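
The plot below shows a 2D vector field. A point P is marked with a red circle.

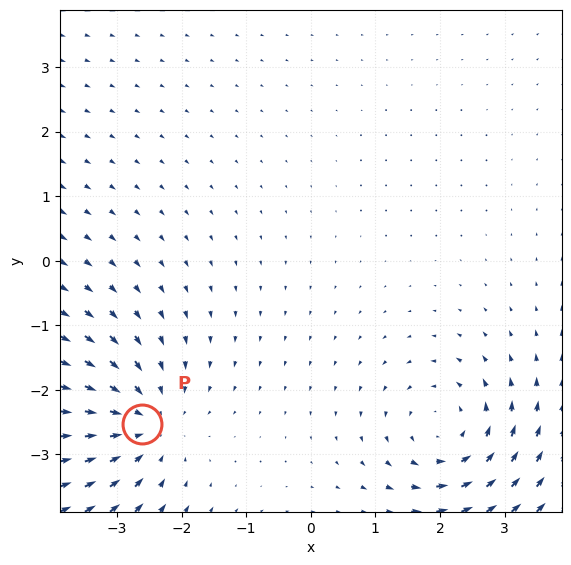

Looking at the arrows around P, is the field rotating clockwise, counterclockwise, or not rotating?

not rotating

Near P at (-2.6, -2.5) the arrows show no circulation. The curl there is ≈0.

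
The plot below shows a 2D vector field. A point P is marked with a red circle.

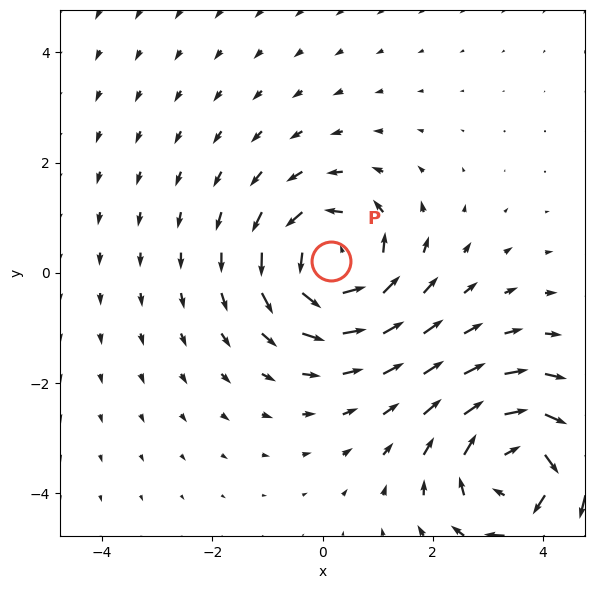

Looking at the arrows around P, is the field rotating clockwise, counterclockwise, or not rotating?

counterclockwise

Near P at (0.2, 0.2) the arrows circulate counterclockwise. The curl (z-component) there is about +4; positive curl means counterclockwise rotation.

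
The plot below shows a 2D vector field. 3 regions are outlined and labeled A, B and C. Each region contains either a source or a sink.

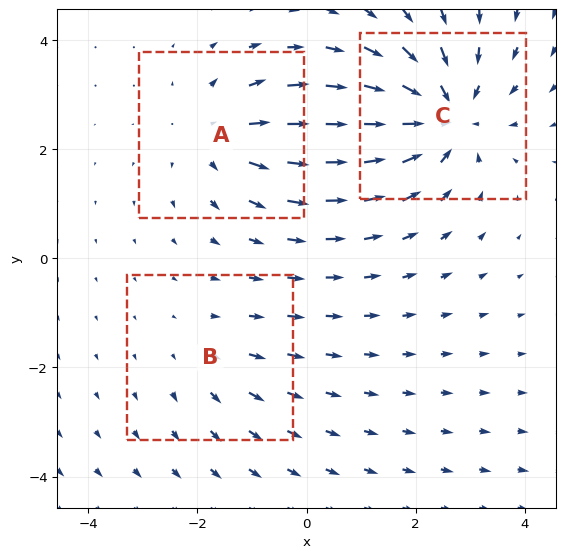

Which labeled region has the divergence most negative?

C

Divergence at each region's feature centre — A: about +3, B: about +2, C: about -4. Region C is most negative.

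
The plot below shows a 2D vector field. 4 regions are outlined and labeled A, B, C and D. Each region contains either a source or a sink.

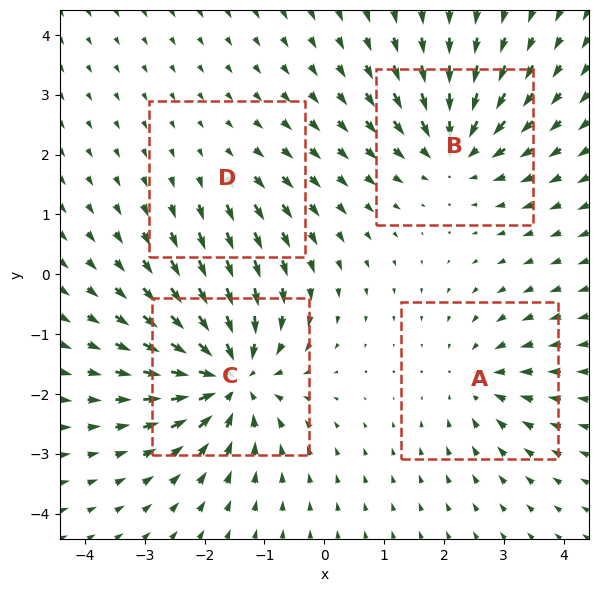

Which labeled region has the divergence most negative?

C

Divergence at each region's feature centre — A: about -4, B: about -5, C: about -8, D: about +2. Region C is most negative.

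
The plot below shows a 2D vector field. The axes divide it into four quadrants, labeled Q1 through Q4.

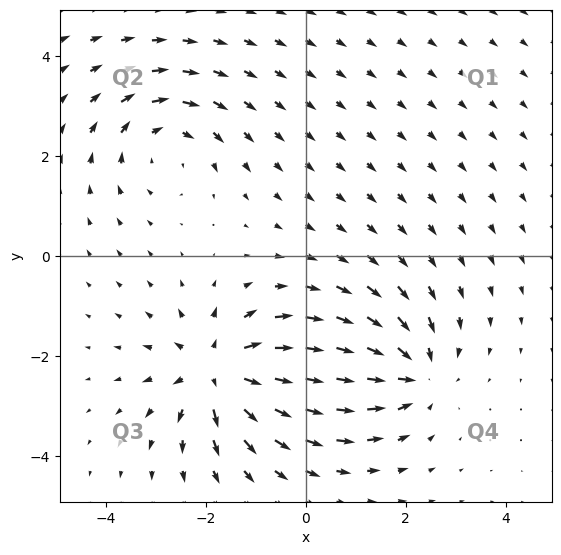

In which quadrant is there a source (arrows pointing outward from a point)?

Q3

The source sits at approximately (-1.7, -2.3), which lies in quadrant Q3. The divergence there is about +4, positive as expected for a source.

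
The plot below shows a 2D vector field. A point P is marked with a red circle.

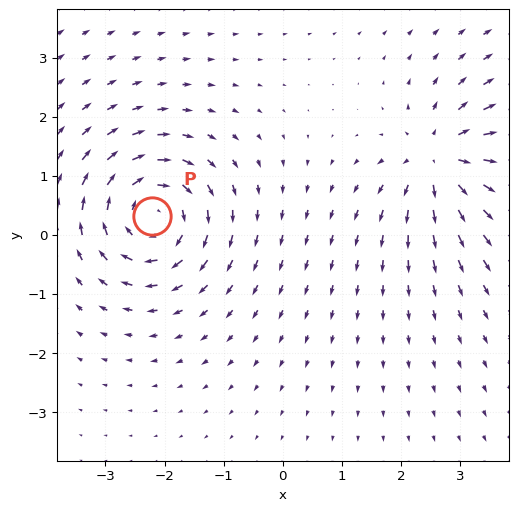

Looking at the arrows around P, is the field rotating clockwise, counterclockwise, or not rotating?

Near P at (-2.2, 0.3) the arrows circulate clockwise. The curl (z-component) there is about -4; negative curl means clockwise rotation.

clockwise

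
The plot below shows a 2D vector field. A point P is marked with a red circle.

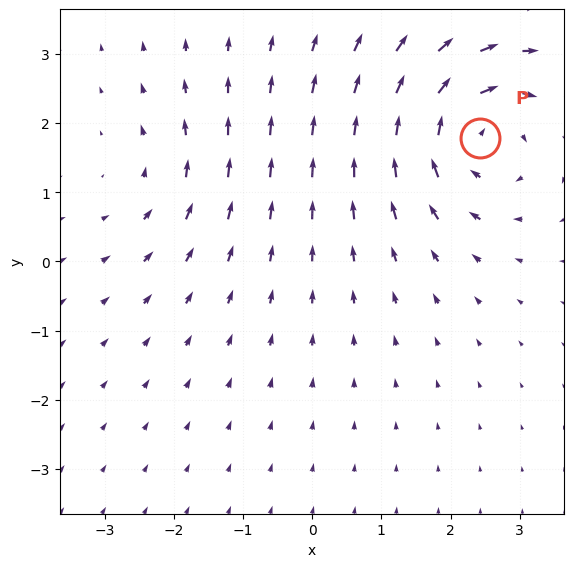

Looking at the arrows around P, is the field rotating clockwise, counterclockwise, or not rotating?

Near P at (2.4, 1.8) the arrows circulate clockwise. The curl (z-component) there is about -5; negative curl means clockwise rotation.

clockwise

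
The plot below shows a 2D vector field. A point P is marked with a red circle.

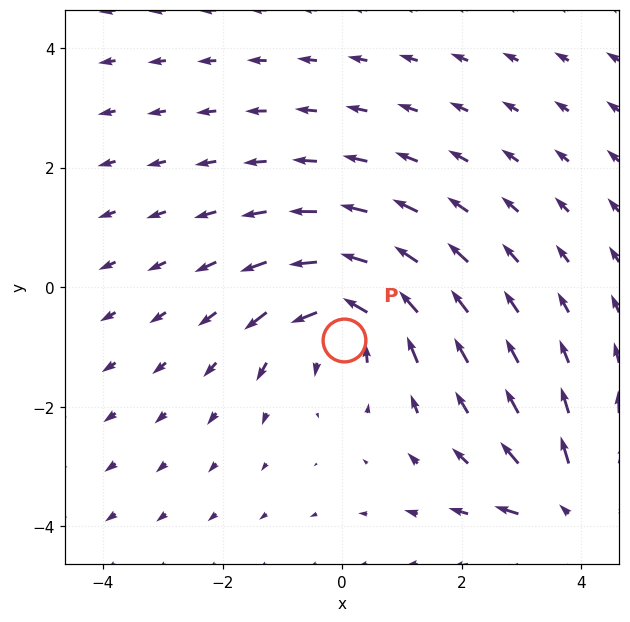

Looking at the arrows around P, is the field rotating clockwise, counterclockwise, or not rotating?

Near P at (0.0, -0.9) the arrows circulate counterclockwise. The curl (z-component) there is about +4; positive curl means counterclockwise rotation.

counterclockwise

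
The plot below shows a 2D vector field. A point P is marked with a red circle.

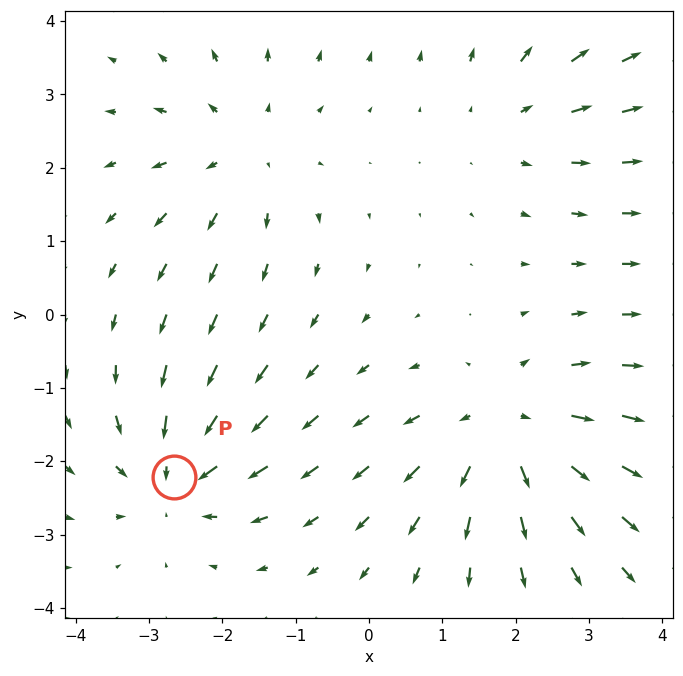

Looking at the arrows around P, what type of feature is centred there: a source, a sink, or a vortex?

sink

At P (-2.7, -2.2) the arrows converge inward. Divergence about -4, curl ≈0 — negative divergence with near-zero curl is a sink.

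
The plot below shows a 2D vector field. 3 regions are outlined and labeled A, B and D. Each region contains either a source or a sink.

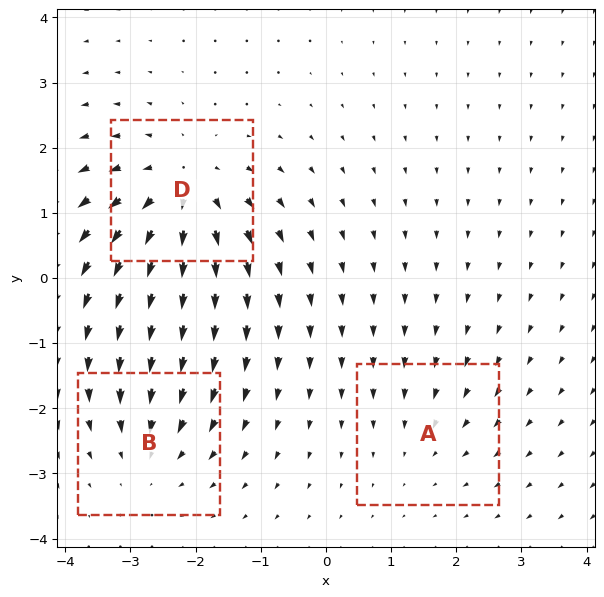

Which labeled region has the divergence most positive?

Divergence at each region's feature centre — A: about -2, B: about -3, D: about +5. Region D is most positive.

D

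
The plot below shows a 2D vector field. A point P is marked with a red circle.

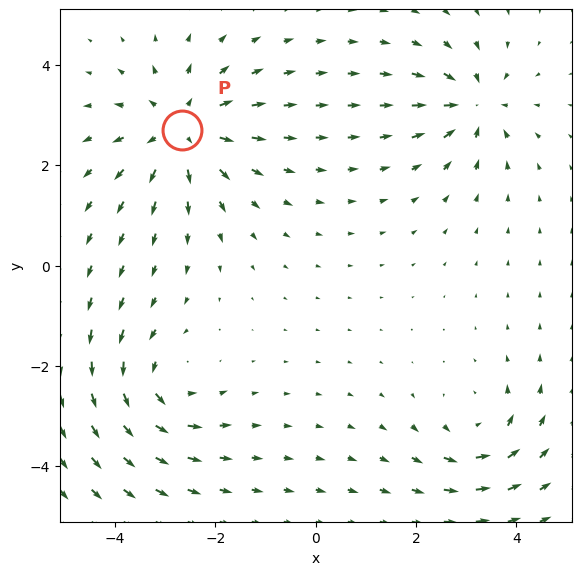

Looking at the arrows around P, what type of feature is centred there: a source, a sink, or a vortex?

At P (-2.7, 2.7) the arrows spread outward. Divergence about +5, curl ≈0 — positive divergence with near-zero curl is a source.

source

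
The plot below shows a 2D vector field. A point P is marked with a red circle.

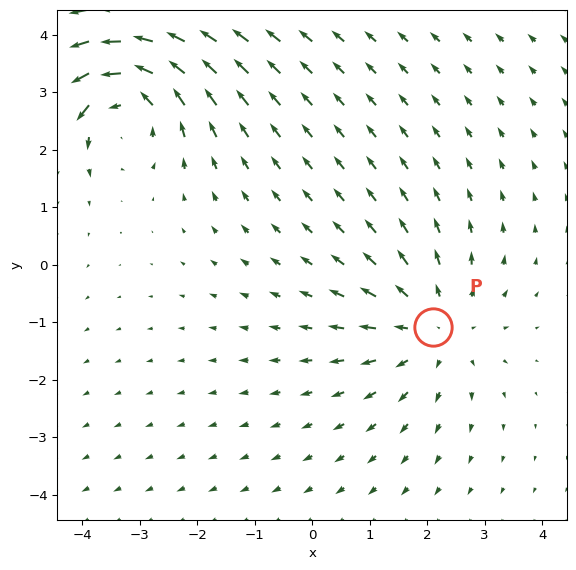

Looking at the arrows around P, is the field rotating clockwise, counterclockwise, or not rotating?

Near P at (2.1, -1.1) the arrows show no circulation. The curl there is ≈0.

not rotating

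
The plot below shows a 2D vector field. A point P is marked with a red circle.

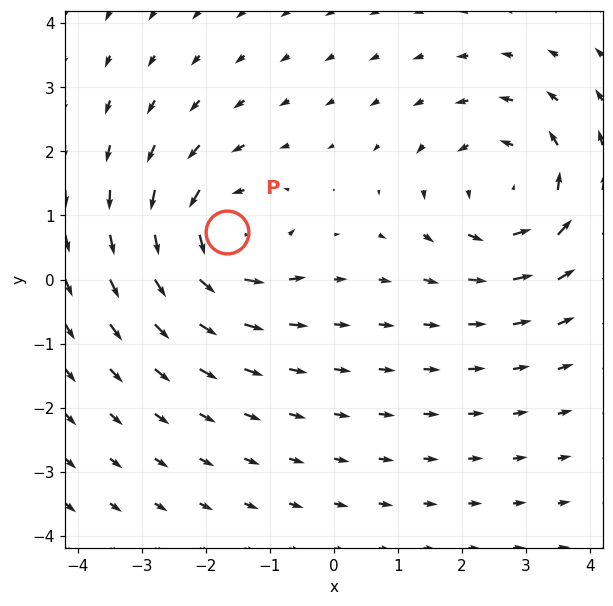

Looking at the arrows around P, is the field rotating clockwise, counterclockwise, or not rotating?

Near P at (-1.7, 0.7) the arrows circulate counterclockwise. The curl (z-component) there is about +5; positive curl means counterclockwise rotation.

counterclockwise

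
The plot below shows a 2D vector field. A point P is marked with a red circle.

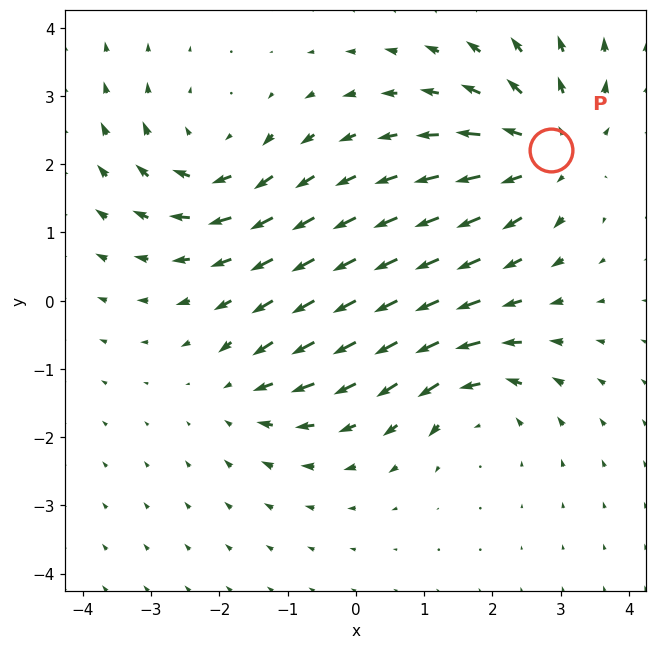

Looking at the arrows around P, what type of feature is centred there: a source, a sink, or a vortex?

source

At P (2.9, 2.2) the arrows spread outward. Divergence about +4, curl ≈0 — positive divergence with near-zero curl is a source.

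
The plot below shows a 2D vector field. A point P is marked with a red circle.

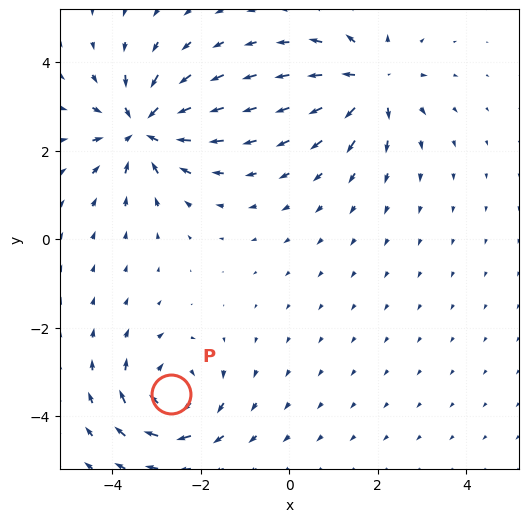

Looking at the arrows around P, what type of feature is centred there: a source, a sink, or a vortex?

At P (-2.7, -3.5) the arrows circulate clockwise. Divergence ≈0, curl about -5 — near-zero divergence with nonzero curl is a vortex.

vortex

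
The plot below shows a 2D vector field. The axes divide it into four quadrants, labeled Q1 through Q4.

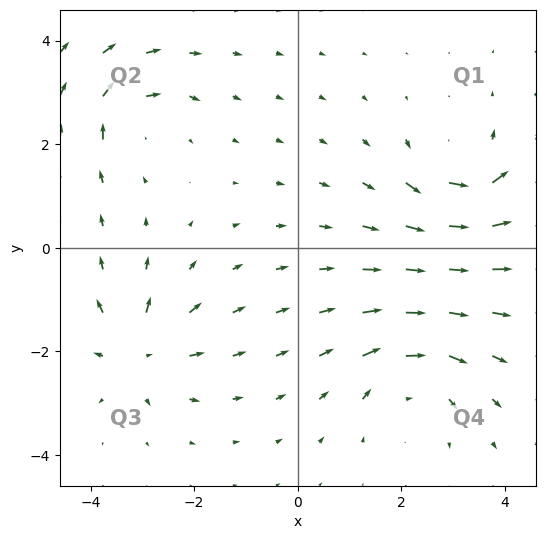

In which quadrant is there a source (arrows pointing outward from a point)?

Q3

The source sits at approximately (-3.1, -2.0), which lies in quadrant Q3. The divergence there is about +5, positive as expected for a source.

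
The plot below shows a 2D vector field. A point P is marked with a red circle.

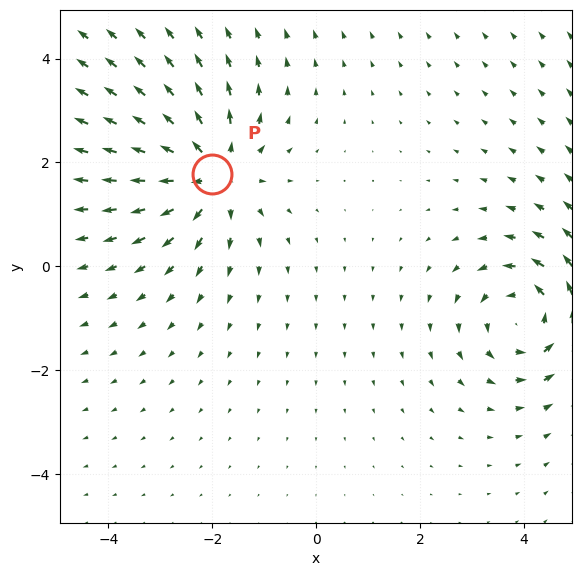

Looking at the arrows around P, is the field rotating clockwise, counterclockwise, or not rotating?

not rotating

Near P at (-2.0, 1.8) the arrows show no circulation. The curl there is ≈0.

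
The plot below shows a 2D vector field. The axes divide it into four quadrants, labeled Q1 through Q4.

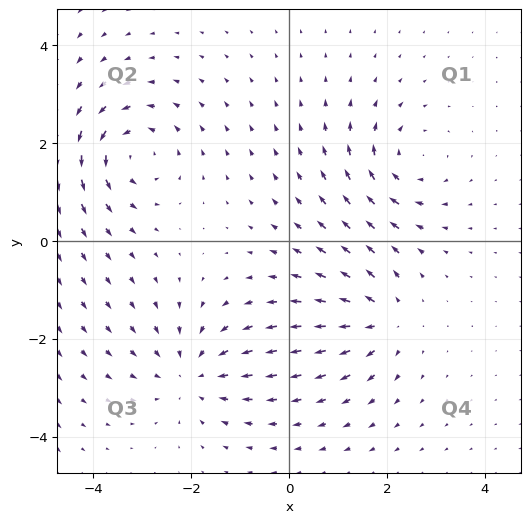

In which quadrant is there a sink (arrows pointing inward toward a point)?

The sink sits at approximately (-2.0, -2.7), which lies in quadrant Q3. The divergence there is about -3, negative as expected for a sink.

Q3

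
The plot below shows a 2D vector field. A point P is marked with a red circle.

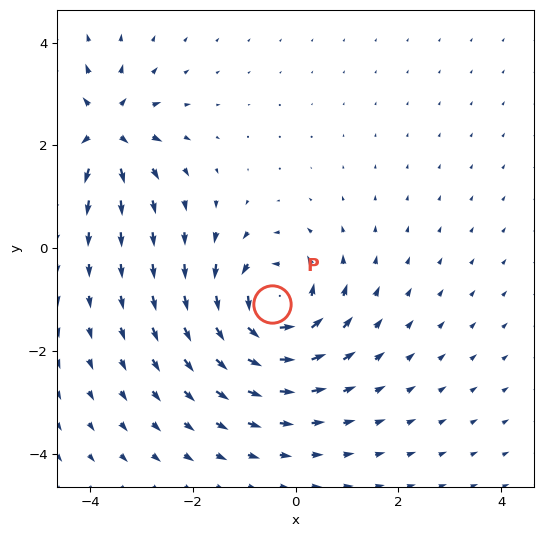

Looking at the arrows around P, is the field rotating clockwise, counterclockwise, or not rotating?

Near P at (-0.5, -1.1) the arrows circulate counterclockwise. The curl (z-component) there is about +6; positive curl means counterclockwise rotation.

counterclockwise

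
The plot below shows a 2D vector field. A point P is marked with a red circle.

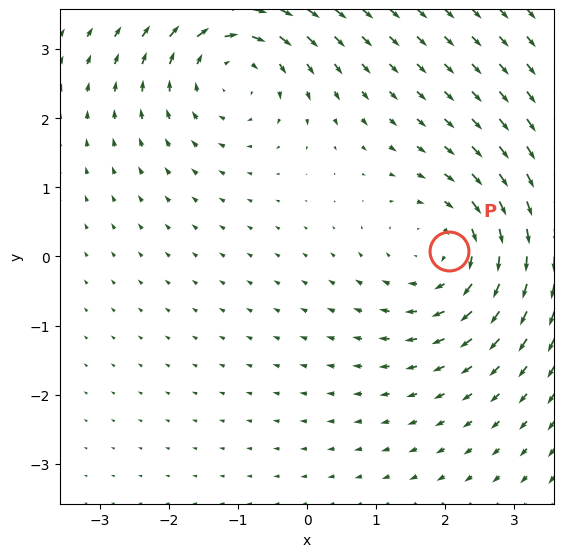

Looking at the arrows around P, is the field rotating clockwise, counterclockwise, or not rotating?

Near P at (2.1, 0.1) the arrows circulate clockwise. The curl (z-component) there is about -3; negative curl means clockwise rotation.

clockwise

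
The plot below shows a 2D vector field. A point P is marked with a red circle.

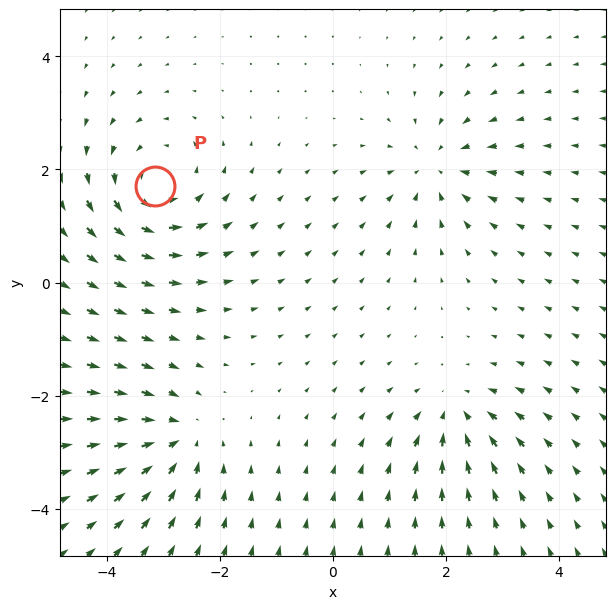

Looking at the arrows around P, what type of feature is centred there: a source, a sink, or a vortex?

At P (-3.1, 1.7) the arrows circulate counterclockwise. Divergence ≈0, curl about +5 — near-zero divergence with nonzero curl is a vortex.

vortex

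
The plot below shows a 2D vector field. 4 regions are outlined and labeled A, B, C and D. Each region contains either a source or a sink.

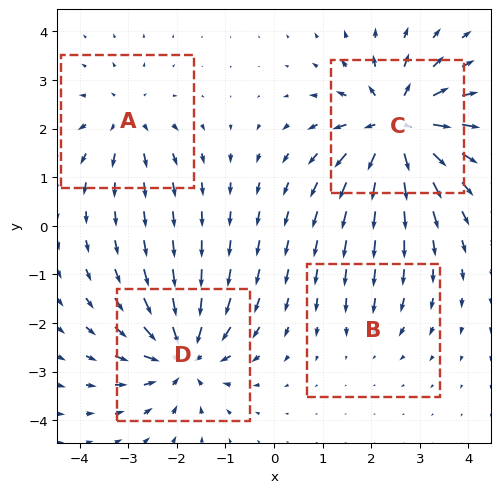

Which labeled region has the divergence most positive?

C

Divergence at each region's feature centre — A: about +4, B: about -2, C: about +8, D: about -6. Region C is most positive.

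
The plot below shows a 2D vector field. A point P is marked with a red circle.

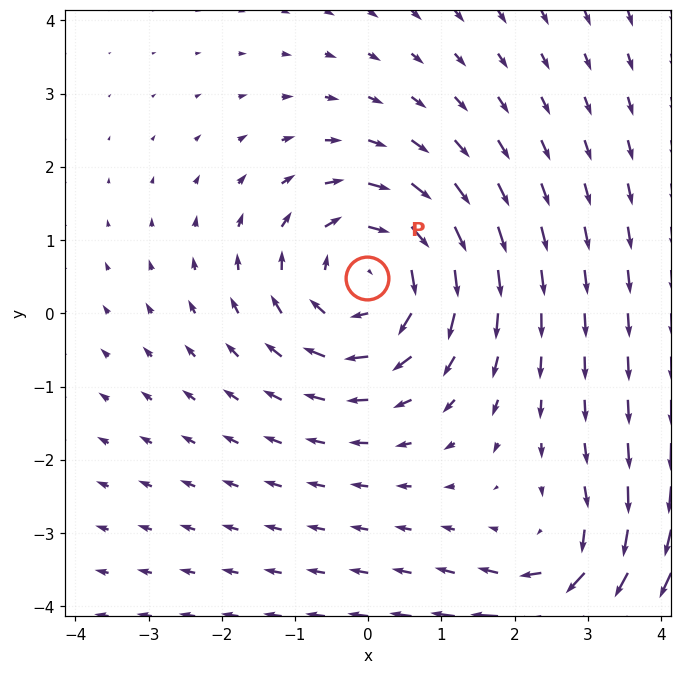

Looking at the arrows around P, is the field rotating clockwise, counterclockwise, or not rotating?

Near P at (-0.0, 0.5) the arrows circulate clockwise. The curl (z-component) there is about -4; negative curl means clockwise rotation.

clockwise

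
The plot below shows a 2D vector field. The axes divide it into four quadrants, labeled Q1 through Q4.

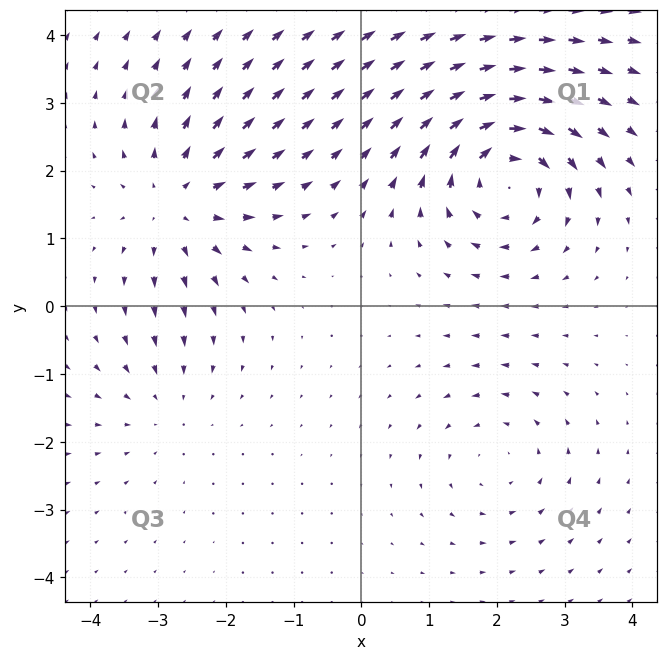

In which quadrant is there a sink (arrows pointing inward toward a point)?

The sink sits at approximately (-2.9, -1.5), which lies in quadrant Q3. The divergence there is about -2, negative as expected for a sink.

Q3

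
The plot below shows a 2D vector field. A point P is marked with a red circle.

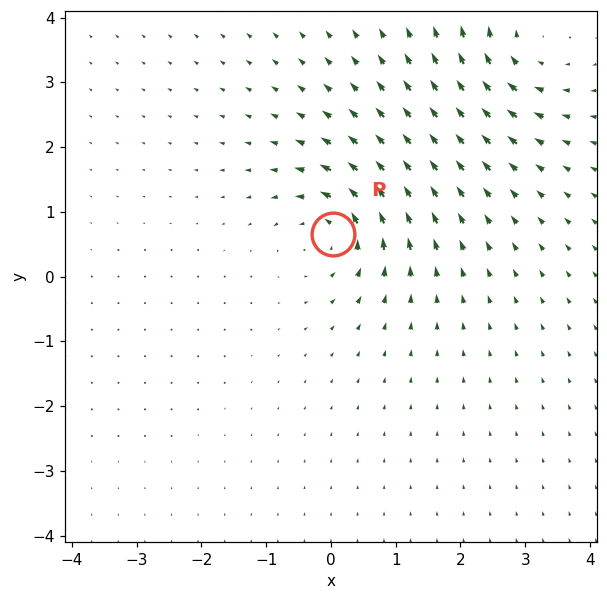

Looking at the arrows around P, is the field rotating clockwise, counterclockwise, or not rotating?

counterclockwise

Near P at (0.0, 0.7) the arrows circulate counterclockwise. The curl (z-component) there is about +6; positive curl means counterclockwise rotation.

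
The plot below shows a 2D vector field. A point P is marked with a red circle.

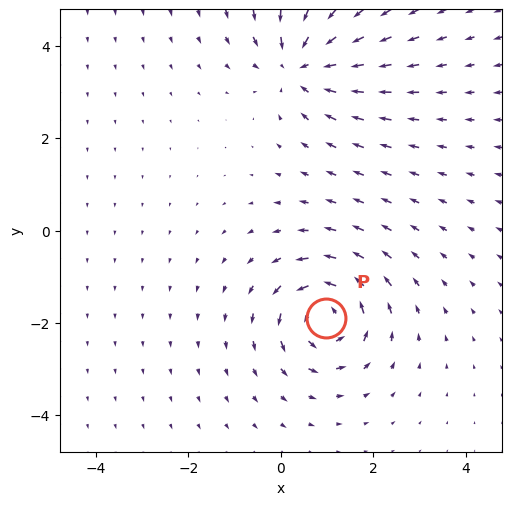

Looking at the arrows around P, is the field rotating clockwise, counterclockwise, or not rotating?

counterclockwise

Near P at (1.0, -1.9) the arrows circulate counterclockwise. The curl (z-component) there is about +5; positive curl means counterclockwise rotation.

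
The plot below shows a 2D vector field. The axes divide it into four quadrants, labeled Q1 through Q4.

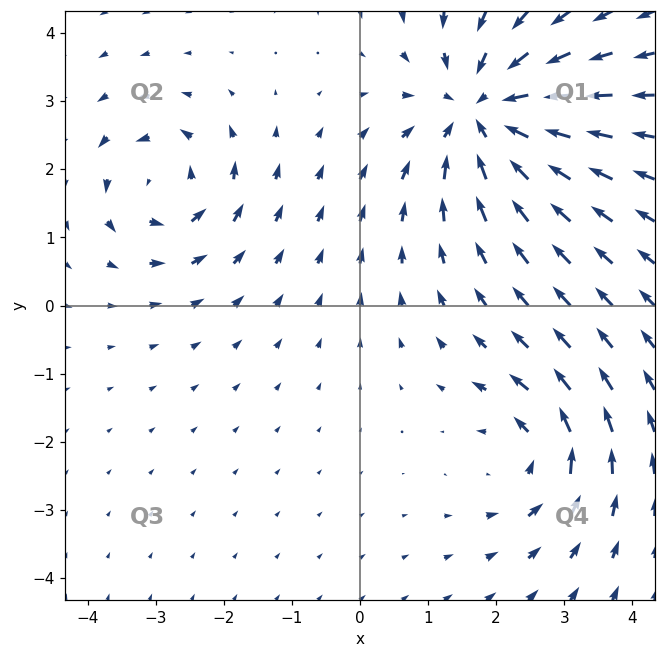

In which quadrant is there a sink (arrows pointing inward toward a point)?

Q1

The sink sits at approximately (1.8, 2.8), which lies in quadrant Q1. The divergence there is about -5, negative as expected for a sink.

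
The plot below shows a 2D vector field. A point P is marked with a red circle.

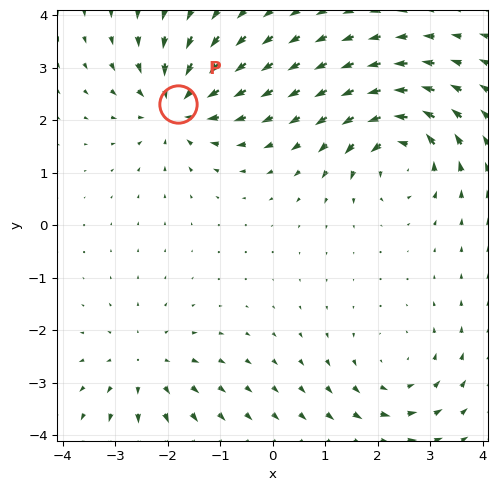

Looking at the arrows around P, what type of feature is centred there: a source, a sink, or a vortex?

sink

At P (-1.8, 2.3) the arrows converge inward. Divergence about -5, curl ≈0 — negative divergence with near-zero curl is a sink.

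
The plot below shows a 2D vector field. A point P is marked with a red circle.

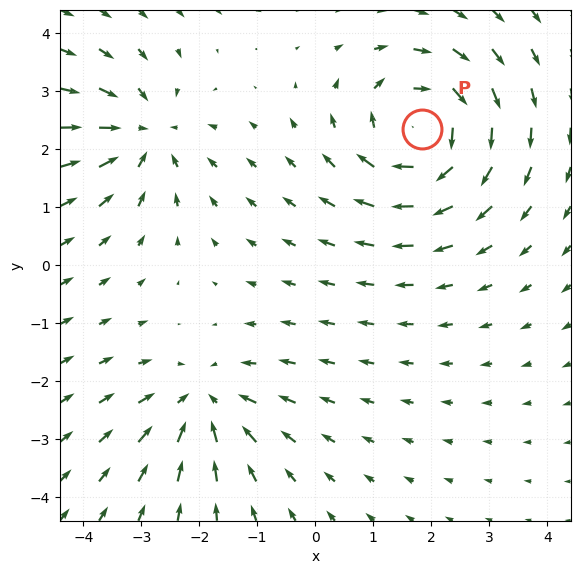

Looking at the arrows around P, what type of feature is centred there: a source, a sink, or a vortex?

vortex

At P (1.8, 2.3) the arrows circulate clockwise. Divergence ≈0, curl about -4 — near-zero divergence with nonzero curl is a vortex.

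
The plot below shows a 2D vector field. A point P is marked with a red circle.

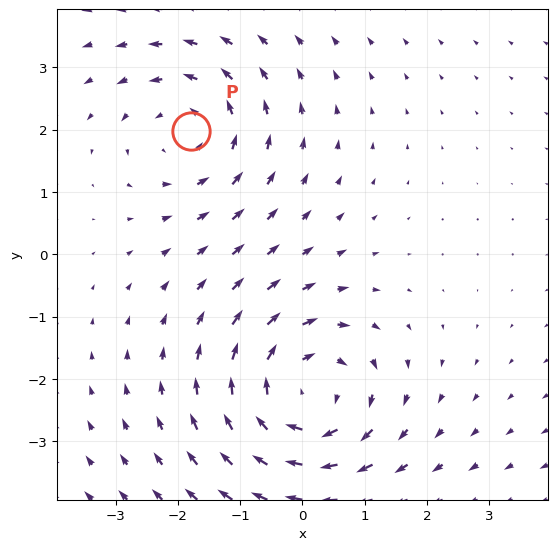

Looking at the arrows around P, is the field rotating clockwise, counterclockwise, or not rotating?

counterclockwise

Near P at (-1.8, 2.0) the arrows circulate counterclockwise. The curl (z-component) there is about +3; positive curl means counterclockwise rotation.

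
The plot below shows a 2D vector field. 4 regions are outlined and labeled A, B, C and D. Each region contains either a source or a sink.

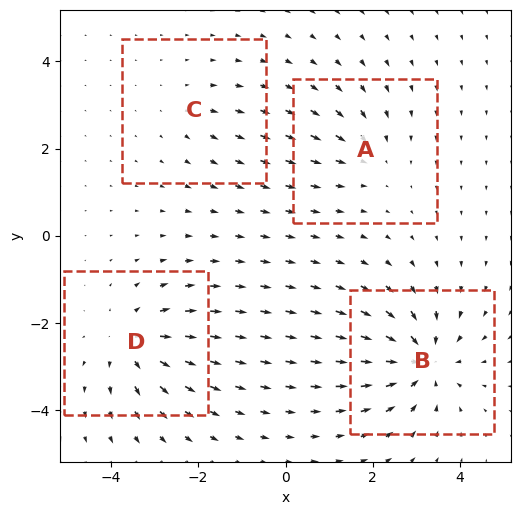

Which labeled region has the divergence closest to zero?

C

Divergence at each region's feature centre — A: about -3, B: about -7, C: about +2, D: about +5. Region C is closest to zero.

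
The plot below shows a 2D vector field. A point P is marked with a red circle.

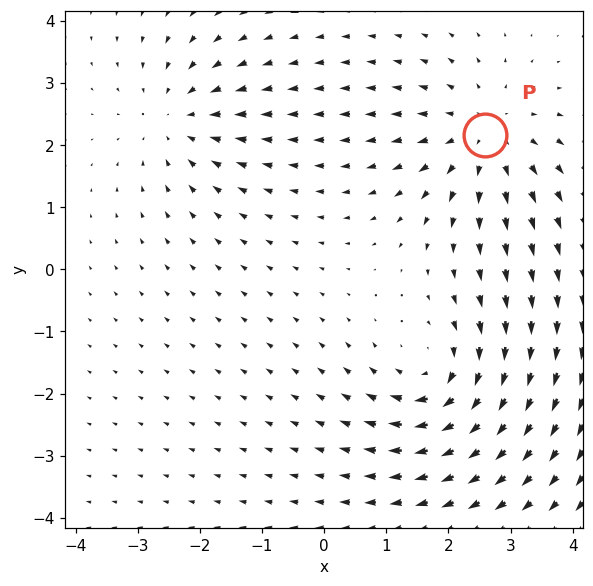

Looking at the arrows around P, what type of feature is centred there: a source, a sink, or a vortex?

At P (2.6, 2.2) the arrows spread outward. Divergence about +4, curl ≈0 — positive divergence with near-zero curl is a source.

source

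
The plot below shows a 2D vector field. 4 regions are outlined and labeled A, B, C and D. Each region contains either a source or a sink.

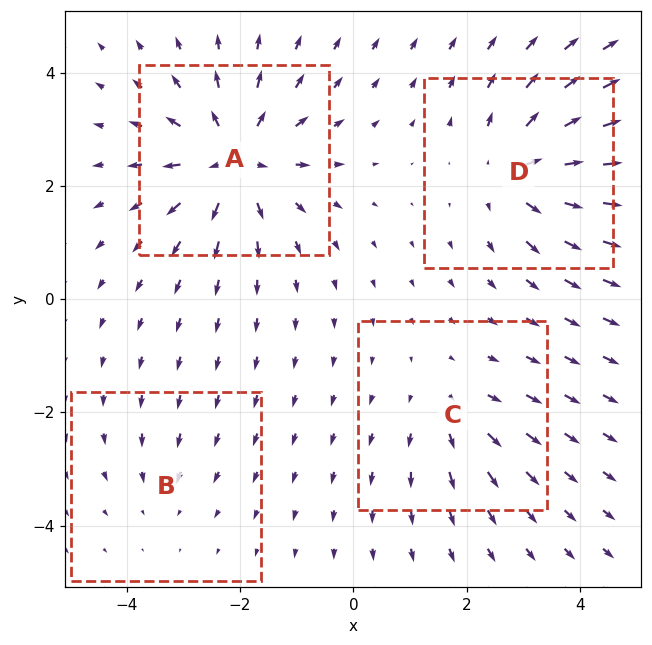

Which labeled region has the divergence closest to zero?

B

Divergence at each region's feature centre — A: about +7, B: about -2, C: about +3, D: about +5. Region B is closest to zero.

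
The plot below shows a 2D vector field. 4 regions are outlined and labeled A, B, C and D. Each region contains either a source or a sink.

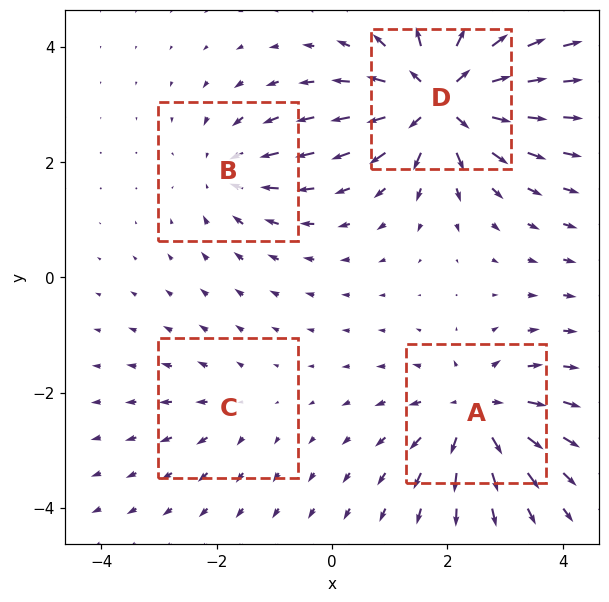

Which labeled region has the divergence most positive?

Divergence at each region's feature centre — A: about +6, B: about -4, C: about +2, D: about +8. Region D is most positive.

D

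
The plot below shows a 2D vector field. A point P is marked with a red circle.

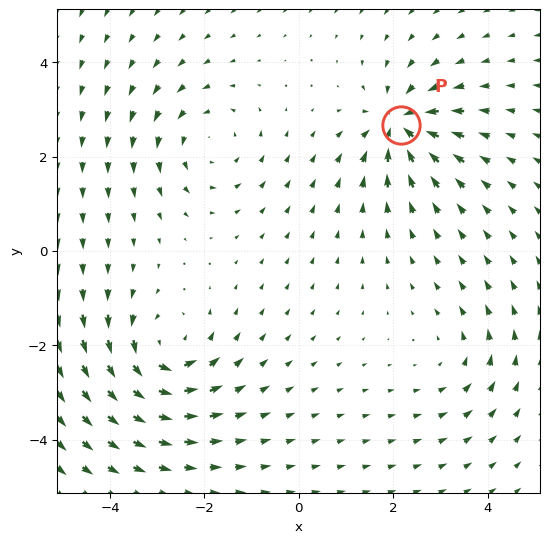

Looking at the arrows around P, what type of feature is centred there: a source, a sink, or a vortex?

sink

At P (2.2, 2.7) the arrows converge inward. Divergence about -5, curl ≈0 — negative divergence with near-zero curl is a sink.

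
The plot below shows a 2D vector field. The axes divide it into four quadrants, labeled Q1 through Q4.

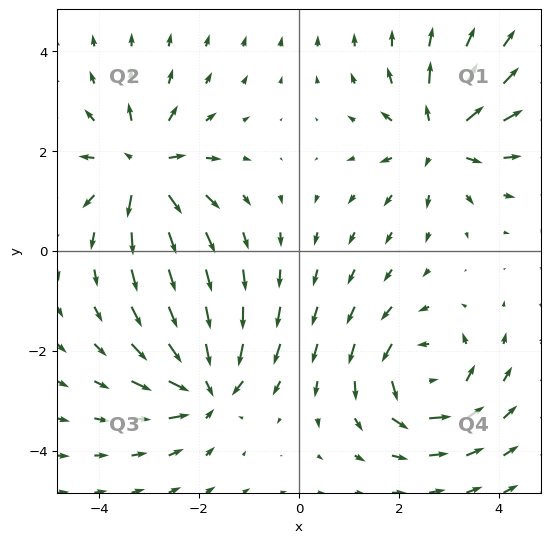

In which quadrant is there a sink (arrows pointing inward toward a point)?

The sink sits at approximately (-1.8, -2.7), which lies in quadrant Q3. The divergence there is about -6, negative as expected for a sink.

Q3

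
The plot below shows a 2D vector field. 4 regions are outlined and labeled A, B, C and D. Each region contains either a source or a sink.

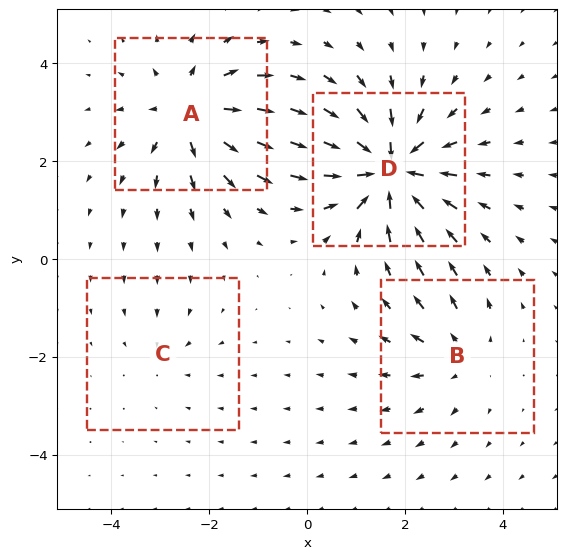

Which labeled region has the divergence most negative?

Divergence at each region's feature centre — A: about +6, B: about +4, C: about -2, D: about -8. Region D is most negative.

D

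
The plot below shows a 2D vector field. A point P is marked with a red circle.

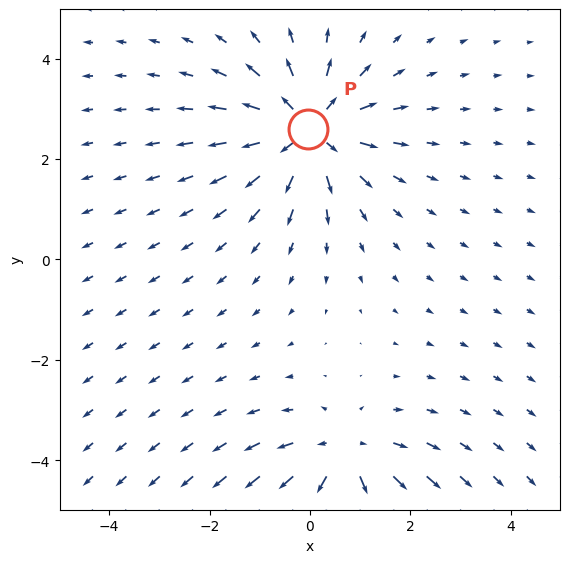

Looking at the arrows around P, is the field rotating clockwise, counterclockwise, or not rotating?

not rotating

Near P at (-0.0, 2.6) the arrows show no circulation. The curl there is ≈0.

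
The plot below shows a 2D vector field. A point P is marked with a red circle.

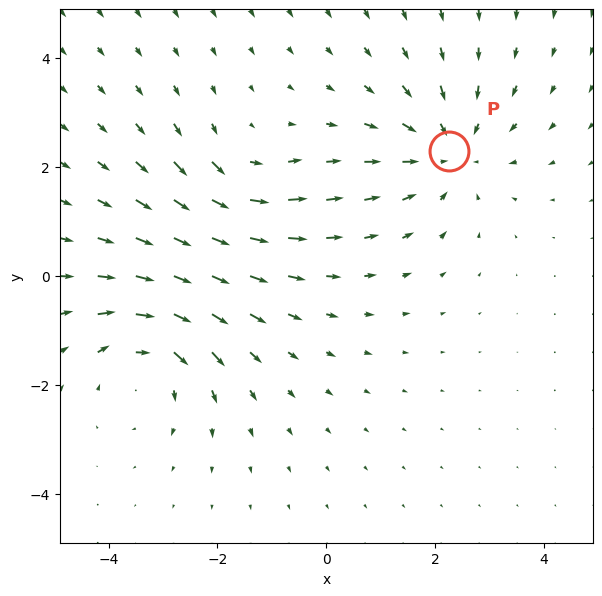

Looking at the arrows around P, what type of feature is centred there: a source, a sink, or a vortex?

At P (2.3, 2.3) the arrows converge inward. Divergence about -4, curl ≈0 — negative divergence with near-zero curl is a sink.

sink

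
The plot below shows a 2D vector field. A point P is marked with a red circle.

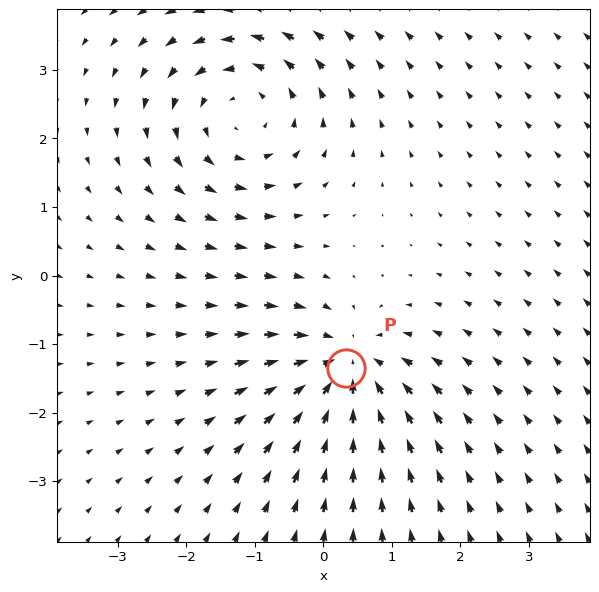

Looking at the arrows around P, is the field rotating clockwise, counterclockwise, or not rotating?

not rotating

Near P at (0.3, -1.4) the arrows show no circulation. The curl there is ≈0.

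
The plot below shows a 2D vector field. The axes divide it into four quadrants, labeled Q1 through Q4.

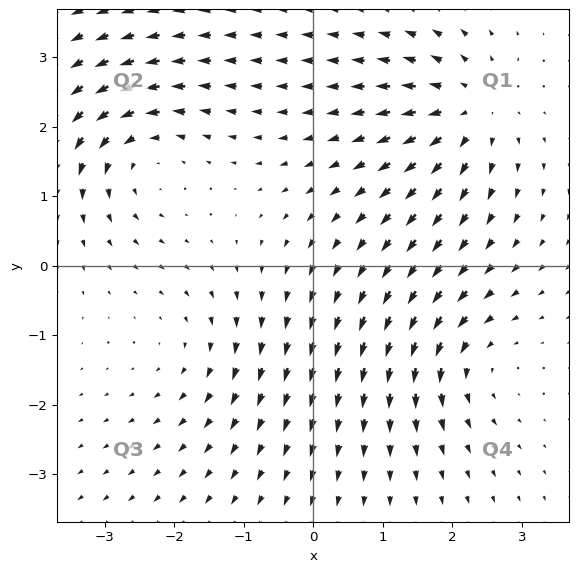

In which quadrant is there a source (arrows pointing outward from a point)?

The source sits at approximately (2.2, 2.2), which lies in quadrant Q1. The divergence there is about +5, positive as expected for a source.

Q1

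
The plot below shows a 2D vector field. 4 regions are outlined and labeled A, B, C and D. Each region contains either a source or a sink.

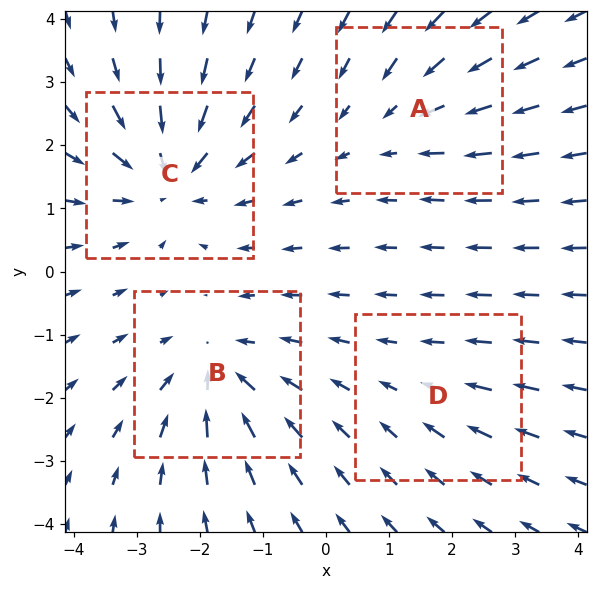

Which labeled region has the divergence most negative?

Divergence at each region's feature centre — A: about -3, B: about -5, C: about -6, D: about -2. Region C is most negative.

C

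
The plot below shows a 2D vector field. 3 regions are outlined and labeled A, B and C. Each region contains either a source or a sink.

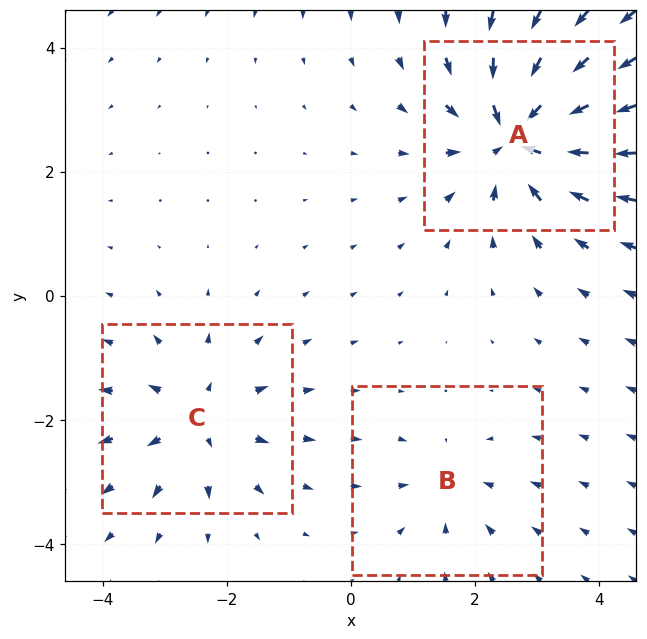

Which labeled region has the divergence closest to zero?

Divergence at each region's feature centre — A: about -5, B: about -2, C: about +3. Region B is closest to zero.

B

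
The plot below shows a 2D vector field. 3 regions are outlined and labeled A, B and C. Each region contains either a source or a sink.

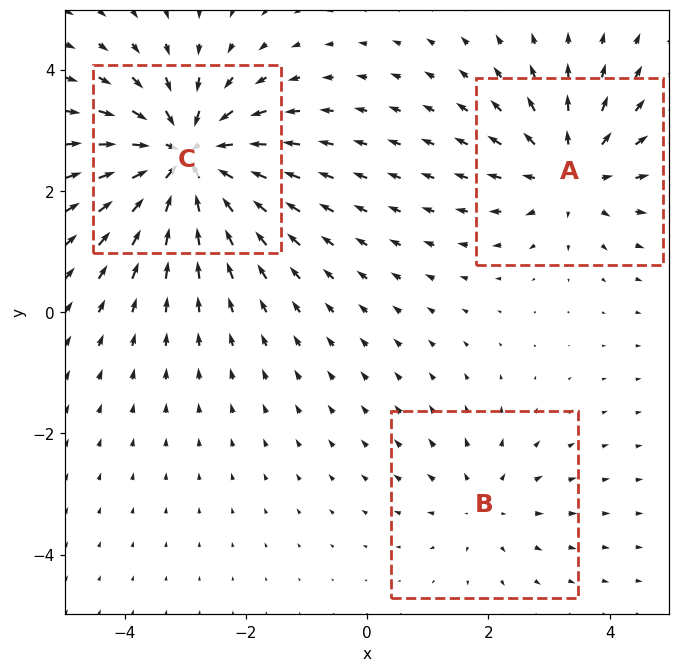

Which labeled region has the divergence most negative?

Divergence at each region's feature centre — A: about +3, B: about +2, C: about -5. Region C is most negative.

C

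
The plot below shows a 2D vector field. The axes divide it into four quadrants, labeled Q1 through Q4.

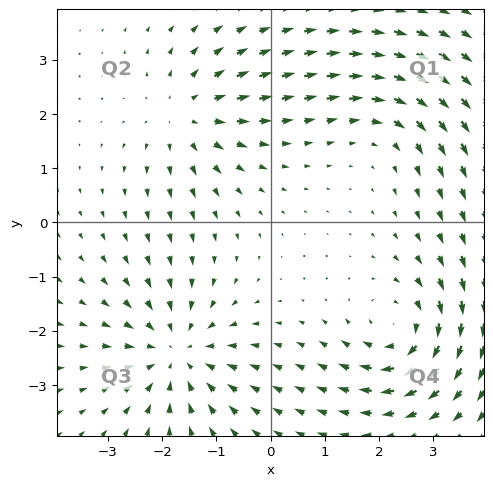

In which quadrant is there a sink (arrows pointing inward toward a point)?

The sink sits at approximately (-1.7, -2.4), which lies in quadrant Q3. The divergence there is about -4, negative as expected for a sink.

Q3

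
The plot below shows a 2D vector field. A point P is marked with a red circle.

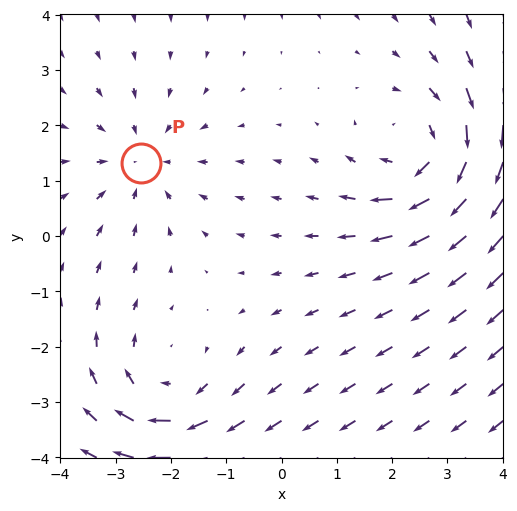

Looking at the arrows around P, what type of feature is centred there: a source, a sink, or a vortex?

At P (-2.5, 1.3) the arrows converge inward. Divergence about -3, curl ≈0 — negative divergence with near-zero curl is a sink.

sink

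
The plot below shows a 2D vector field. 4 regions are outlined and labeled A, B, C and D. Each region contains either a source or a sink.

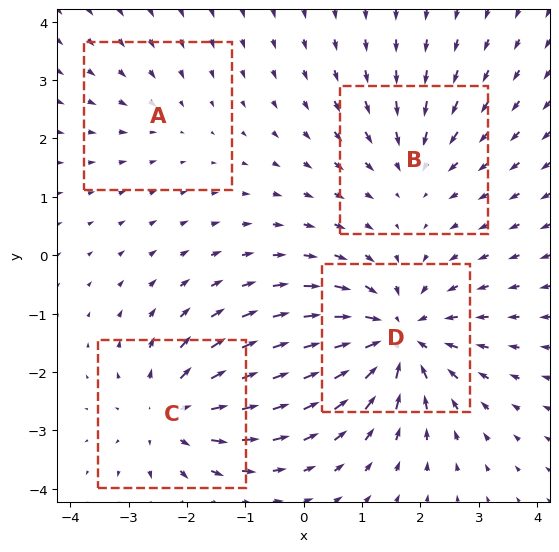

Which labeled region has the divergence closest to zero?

Divergence at each region's feature centre — A: about -2, B: about -3, C: about +5, D: about -7. Region A is closest to zero.

A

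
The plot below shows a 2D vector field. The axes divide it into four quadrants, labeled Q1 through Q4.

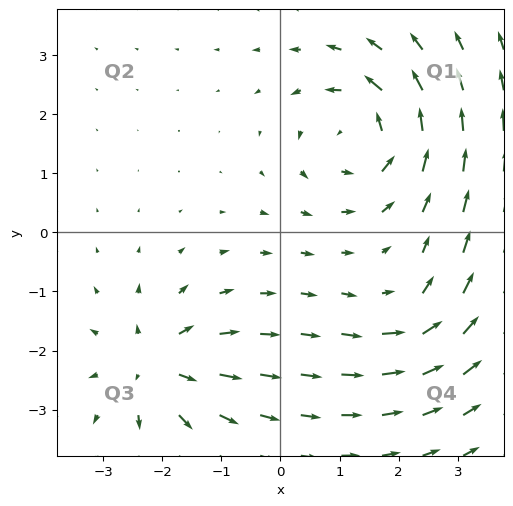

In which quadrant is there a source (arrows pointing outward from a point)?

Q3

The source sits at approximately (-2.1, -2.2), which lies in quadrant Q3. The divergence there is about +5, positive as expected for a source.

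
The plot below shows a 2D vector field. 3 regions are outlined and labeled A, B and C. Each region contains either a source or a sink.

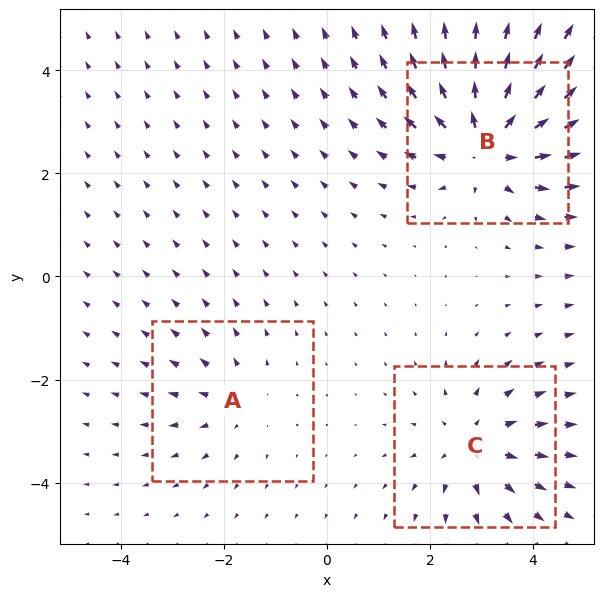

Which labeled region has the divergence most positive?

Divergence at each region's feature centre — A: about +2, B: about +5, C: about +3. Region B is most positive.

B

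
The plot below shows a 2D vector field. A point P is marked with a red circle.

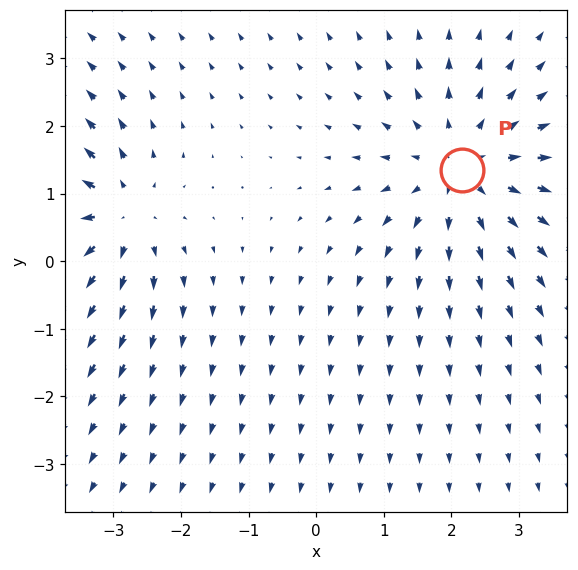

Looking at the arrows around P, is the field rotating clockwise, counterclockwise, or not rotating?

not rotating

Near P at (2.2, 1.4) the arrows show no circulation. The curl there is ≈0.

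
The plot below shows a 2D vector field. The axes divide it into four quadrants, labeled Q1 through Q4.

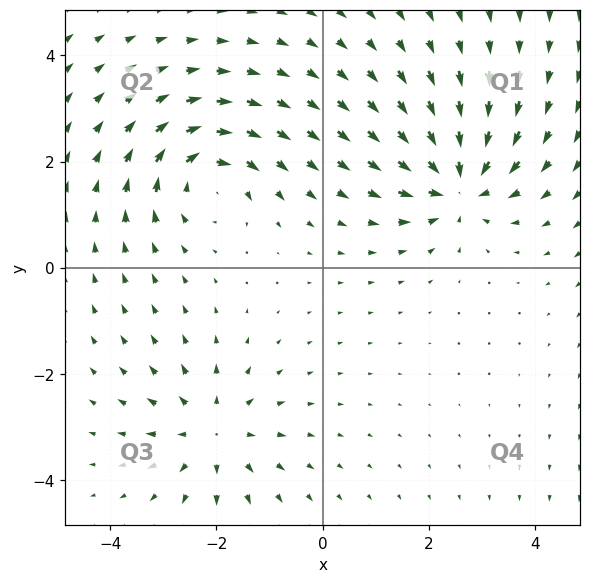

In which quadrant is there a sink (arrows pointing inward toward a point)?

Q1

The sink sits at approximately (2.5, 1.6), which lies in quadrant Q1. The divergence there is about -5, negative as expected for a sink.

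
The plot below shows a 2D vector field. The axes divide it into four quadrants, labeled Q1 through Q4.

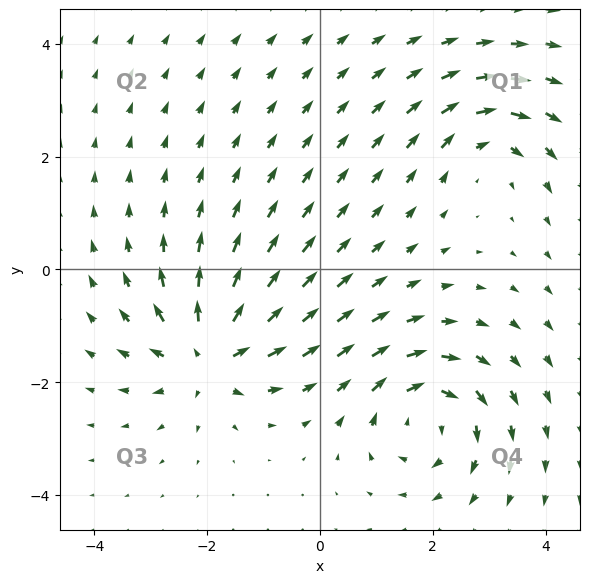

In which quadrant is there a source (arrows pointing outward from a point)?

Q3

The source sits at approximately (-2.0, -1.5), which lies in quadrant Q3. The divergence there is about +7, positive as expected for a source.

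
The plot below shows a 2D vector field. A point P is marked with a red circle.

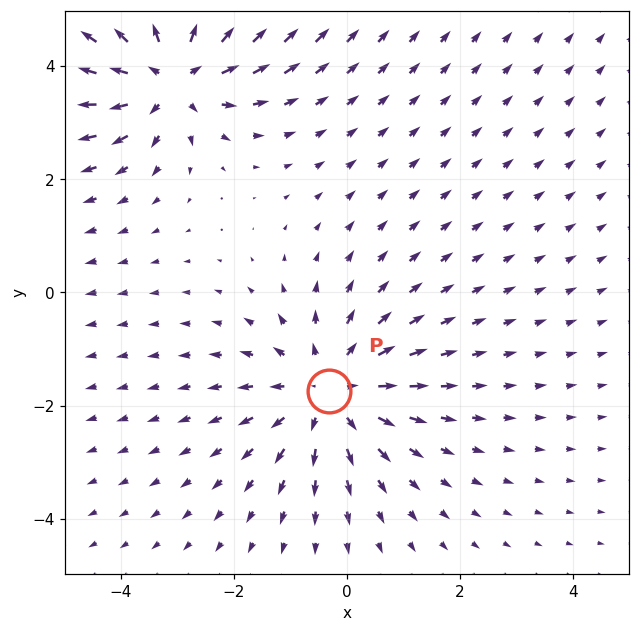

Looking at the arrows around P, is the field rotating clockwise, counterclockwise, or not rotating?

not rotating

Near P at (-0.3, -1.7) the arrows show no circulation. The curl there is ≈0.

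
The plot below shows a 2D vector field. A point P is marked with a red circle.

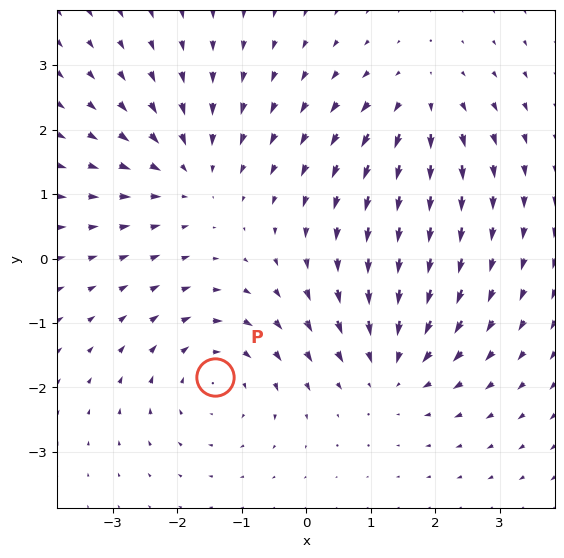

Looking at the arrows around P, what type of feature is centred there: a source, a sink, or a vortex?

vortex

At P (-1.4, -1.8) the arrows circulate clockwise. Divergence ≈0, curl about -4 — near-zero divergence with nonzero curl is a vortex.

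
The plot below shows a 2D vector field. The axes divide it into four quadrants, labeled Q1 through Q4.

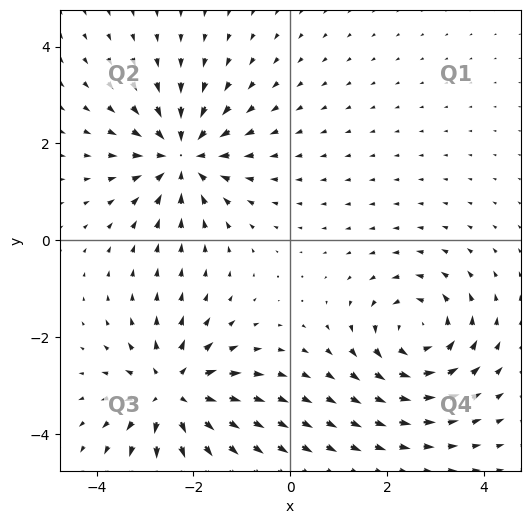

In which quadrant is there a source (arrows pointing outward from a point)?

The source sits at approximately (-2.4, -3.2), which lies in quadrant Q3. The divergence there is about +5, positive as expected for a source.

Q3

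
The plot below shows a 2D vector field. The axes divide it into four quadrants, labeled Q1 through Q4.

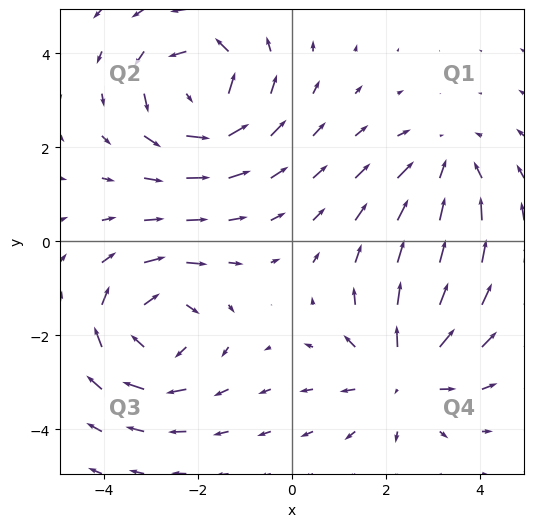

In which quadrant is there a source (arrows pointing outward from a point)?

The source sits at approximately (2.4, -2.8), which lies in quadrant Q4. The divergence there is about +4, positive as expected for a source.

Q4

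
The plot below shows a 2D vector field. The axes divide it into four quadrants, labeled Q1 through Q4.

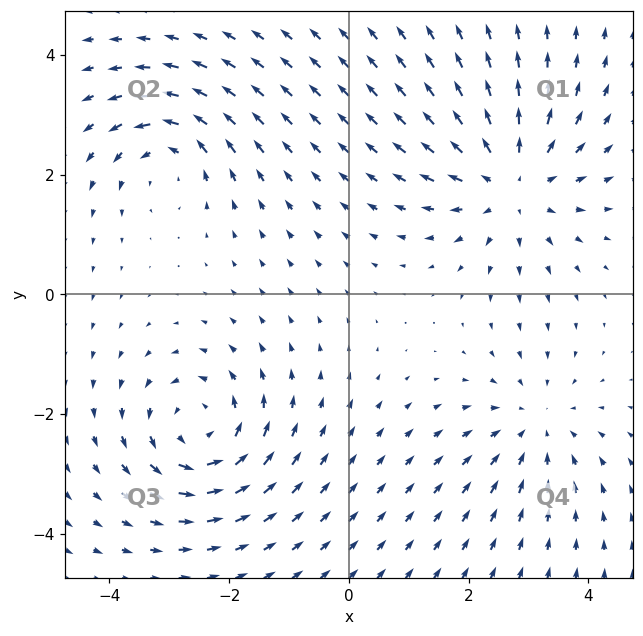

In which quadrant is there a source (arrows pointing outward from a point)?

Q1

The source sits at approximately (2.7, 1.9), which lies in quadrant Q1. The divergence there is about +4, positive as expected for a source.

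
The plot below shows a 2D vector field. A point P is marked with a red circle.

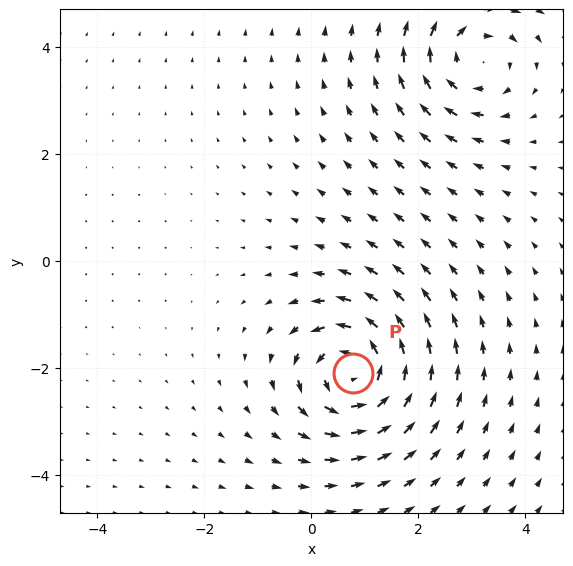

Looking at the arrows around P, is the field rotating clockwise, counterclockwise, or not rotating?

counterclockwise

Near P at (0.8, -2.1) the arrows circulate counterclockwise. The curl (z-component) there is about +6; positive curl means counterclockwise rotation.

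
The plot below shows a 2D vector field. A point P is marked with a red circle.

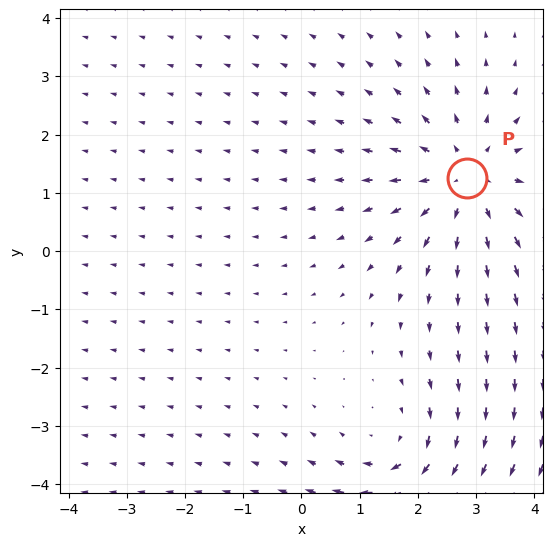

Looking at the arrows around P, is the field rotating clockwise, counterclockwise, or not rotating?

not rotating

Near P at (2.8, 1.2) the arrows show no circulation. The curl there is ≈0.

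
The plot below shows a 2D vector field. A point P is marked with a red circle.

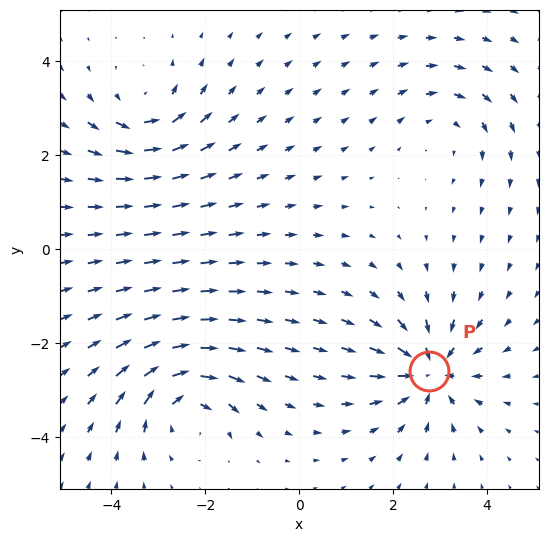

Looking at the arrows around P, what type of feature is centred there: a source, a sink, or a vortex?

sink

At P (2.8, -2.6) the arrows converge inward. Divergence about -6, curl ≈0 — negative divergence with near-zero curl is a sink.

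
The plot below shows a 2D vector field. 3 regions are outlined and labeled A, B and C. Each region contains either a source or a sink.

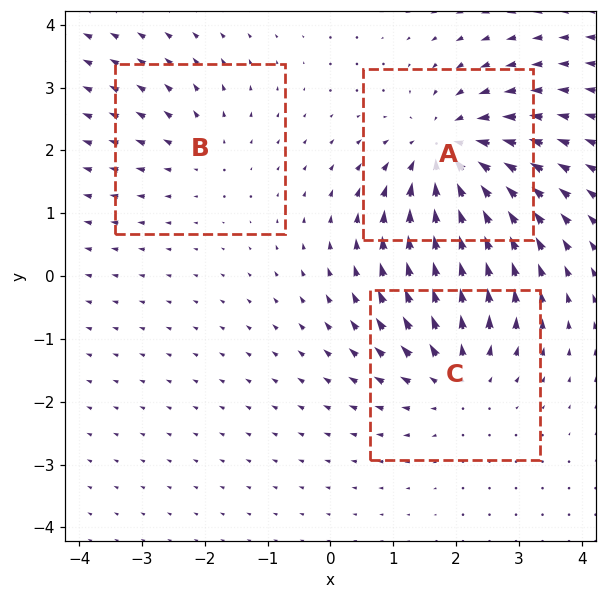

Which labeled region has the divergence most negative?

Divergence at each region's feature centre — A: about -5, B: about +2, C: about +3. Region A is most negative.

A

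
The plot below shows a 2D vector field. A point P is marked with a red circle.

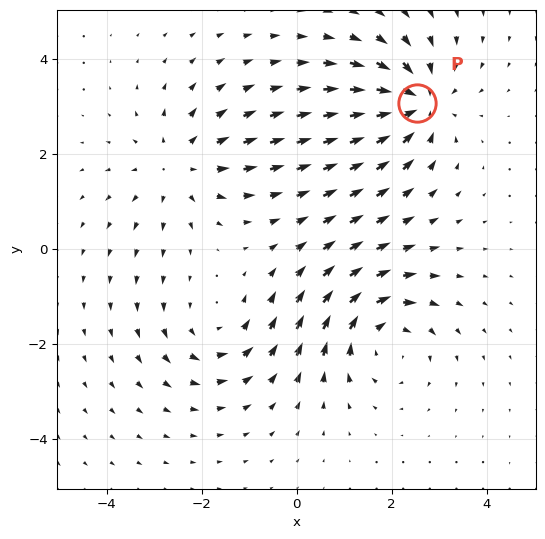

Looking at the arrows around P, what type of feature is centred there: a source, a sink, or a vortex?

sink

At P (2.5, 3.1) the arrows converge inward. Divergence about -6, curl ≈0 — negative divergence with near-zero curl is a sink.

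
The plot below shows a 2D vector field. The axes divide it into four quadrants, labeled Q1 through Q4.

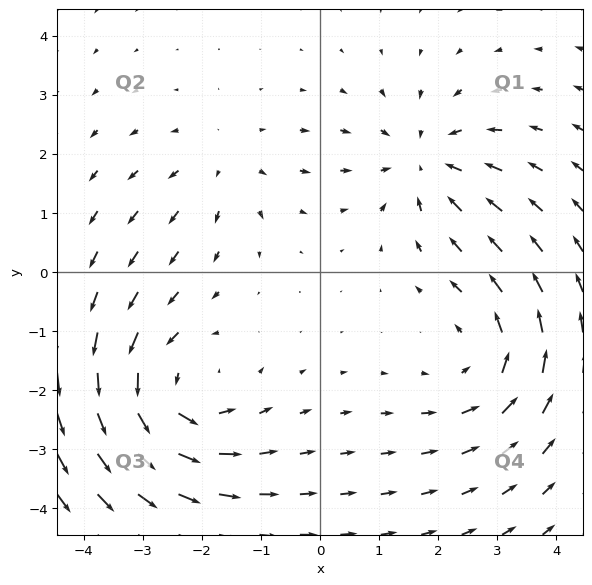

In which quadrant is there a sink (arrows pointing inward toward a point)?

The sink sits at approximately (1.8, 1.9), which lies in quadrant Q1. The divergence there is about -4, negative as expected for a sink.

Q1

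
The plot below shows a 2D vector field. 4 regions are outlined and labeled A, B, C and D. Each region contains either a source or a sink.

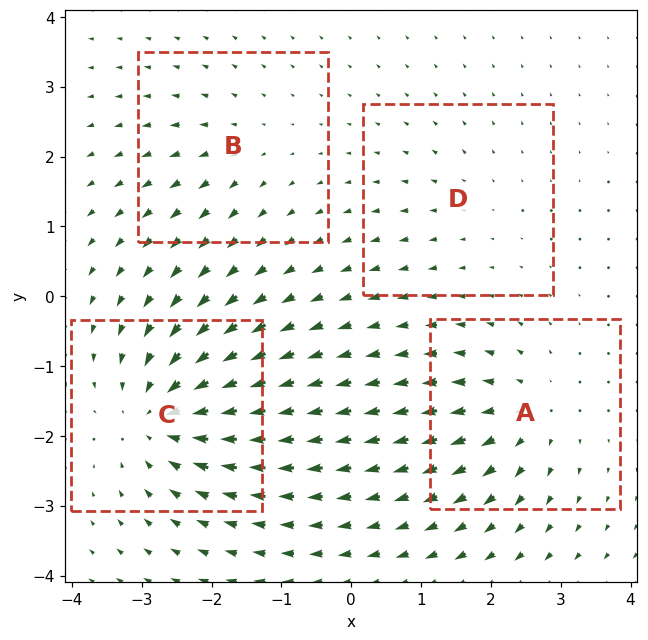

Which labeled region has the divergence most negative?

C

Divergence at each region's feature centre — A: about +5, B: about +3, C: about -7, D: about +2. Region C is most negative.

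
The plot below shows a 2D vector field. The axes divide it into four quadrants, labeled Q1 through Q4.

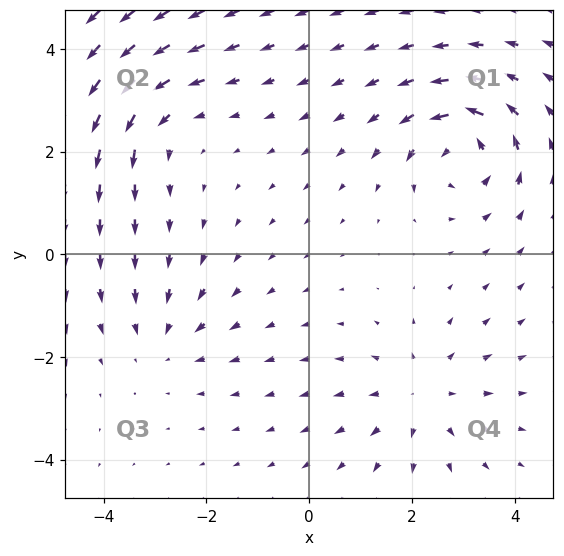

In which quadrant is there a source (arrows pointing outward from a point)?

The source sits at approximately (2.2, -2.8), which lies in quadrant Q4. The divergence there is about +3, positive as expected for a source.

Q4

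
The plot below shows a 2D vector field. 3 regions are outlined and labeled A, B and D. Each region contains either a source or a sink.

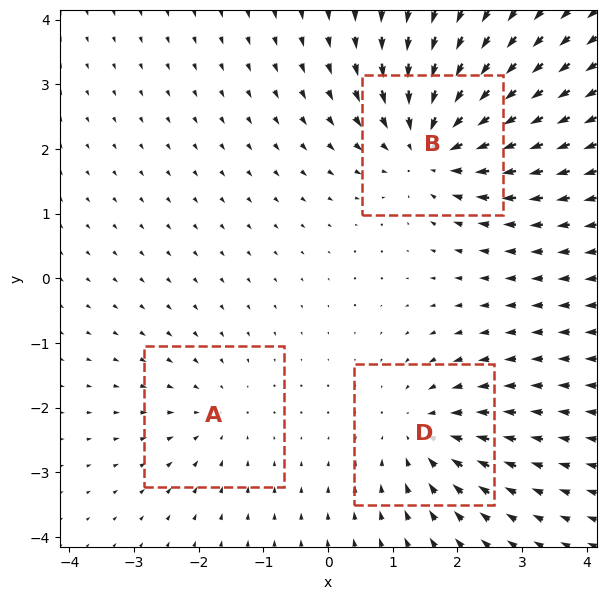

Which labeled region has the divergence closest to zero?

Divergence at each region's feature centre — A: about -2, B: about -5, D: about -3. Region A is closest to zero.

A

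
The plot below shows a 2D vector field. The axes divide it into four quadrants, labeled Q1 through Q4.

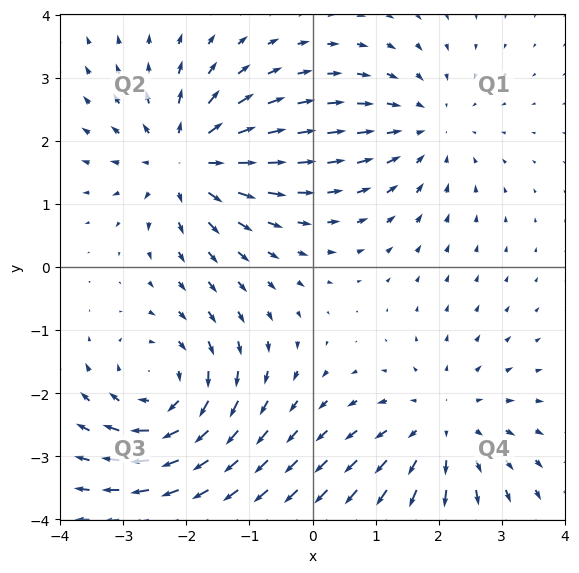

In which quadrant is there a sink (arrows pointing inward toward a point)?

The sink sits at approximately (1.8, 2.2), which lies in quadrant Q1. The divergence there is about -3, negative as expected for a sink.

Q1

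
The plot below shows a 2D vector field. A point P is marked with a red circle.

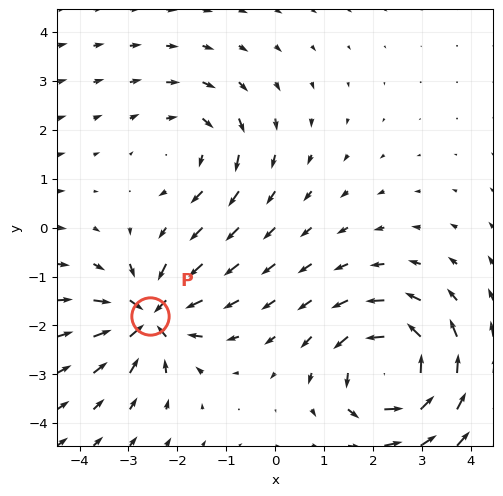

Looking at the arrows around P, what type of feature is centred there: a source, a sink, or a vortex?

sink

At P (-2.6, -1.8) the arrows converge inward. Divergence about -5, curl ≈0 — negative divergence with near-zero curl is a sink.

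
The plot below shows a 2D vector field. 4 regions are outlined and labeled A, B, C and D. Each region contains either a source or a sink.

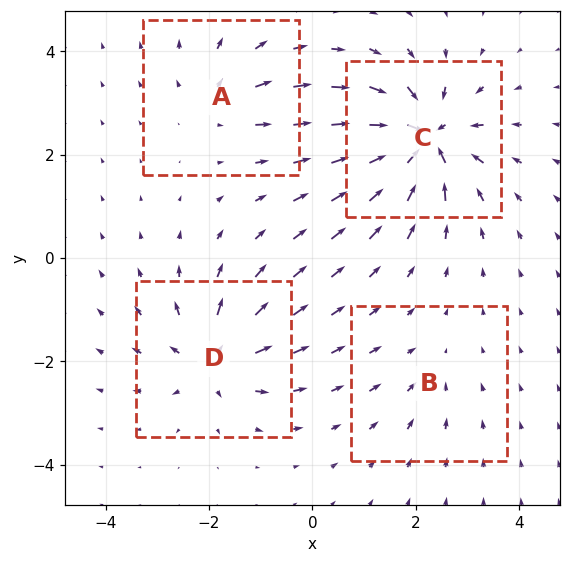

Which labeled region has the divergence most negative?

Divergence at each region's feature centre — A: about +4, B: about -2, C: about -9, D: about +6. Region C is most negative.

C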